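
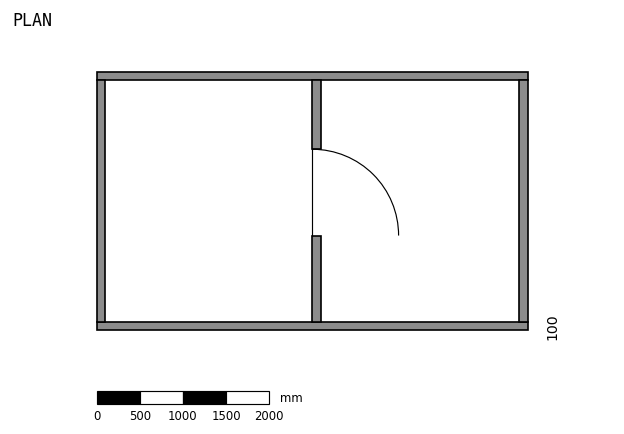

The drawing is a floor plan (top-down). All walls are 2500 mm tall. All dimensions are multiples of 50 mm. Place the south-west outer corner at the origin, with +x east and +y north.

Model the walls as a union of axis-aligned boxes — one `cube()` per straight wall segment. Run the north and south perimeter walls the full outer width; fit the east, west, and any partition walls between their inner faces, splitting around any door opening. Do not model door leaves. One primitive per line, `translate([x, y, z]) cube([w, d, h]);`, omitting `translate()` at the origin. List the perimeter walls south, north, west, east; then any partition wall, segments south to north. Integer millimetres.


cube([5000, 100, 2500]);
translate([0, 2900, 0]) cube([5000, 100, 2500]);
translate([0, 100, 0]) cube([100, 2800, 2500]);
translate([4900, 100, 0]) cube([100, 2800, 2500]);
translate([2500, 100, 0]) cube([100, 1000, 2500]);
translate([2500, 2100, 0]) cube([100, 800, 2500]);


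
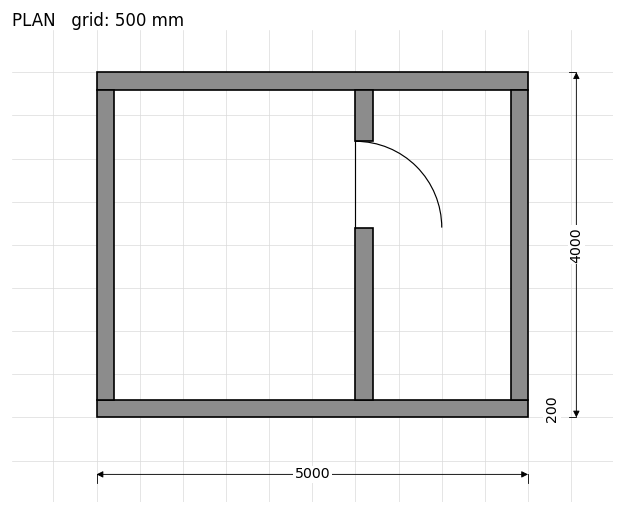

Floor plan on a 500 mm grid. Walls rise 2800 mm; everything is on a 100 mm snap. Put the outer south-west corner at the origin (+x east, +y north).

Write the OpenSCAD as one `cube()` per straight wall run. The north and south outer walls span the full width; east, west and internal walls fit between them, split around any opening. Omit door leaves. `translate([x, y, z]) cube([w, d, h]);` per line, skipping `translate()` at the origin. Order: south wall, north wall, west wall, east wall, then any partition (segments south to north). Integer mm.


cube([5000, 200, 2800]);
translate([0, 3800, 0]) cube([5000, 200, 2800]);
translate([0, 200, 0]) cube([200, 3600, 2800]);
translate([4800, 200, 0]) cube([200, 3600, 2800]);
translate([3000, 200, 0]) cube([200, 2000, 2800]);
translate([3000, 3200, 0]) cube([200, 600, 2800]);


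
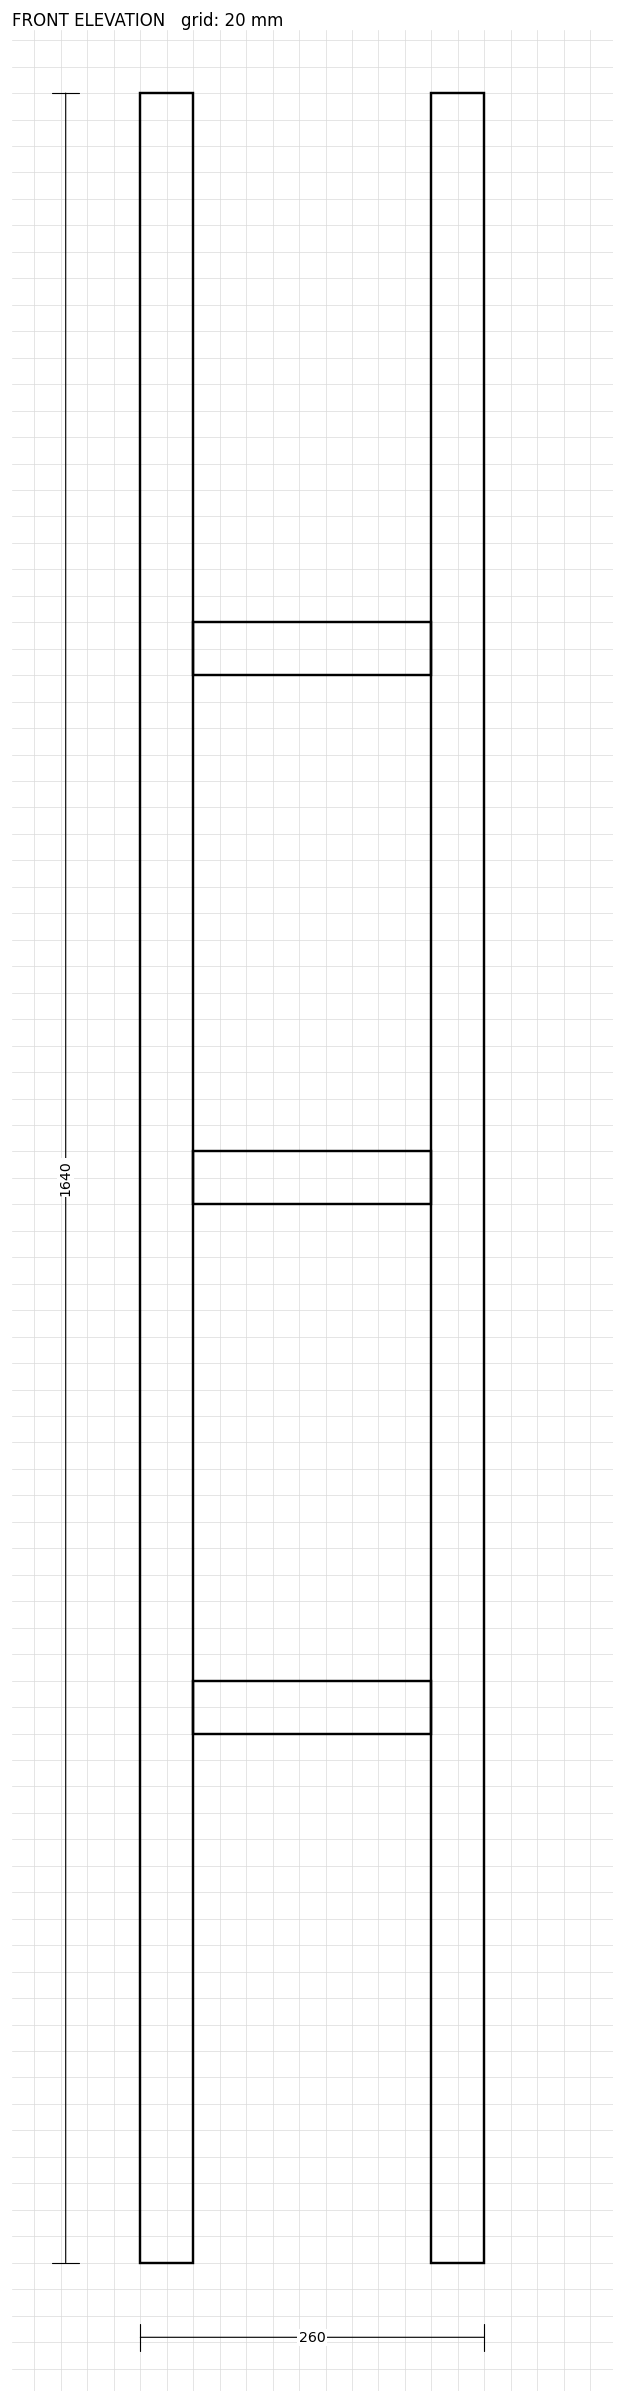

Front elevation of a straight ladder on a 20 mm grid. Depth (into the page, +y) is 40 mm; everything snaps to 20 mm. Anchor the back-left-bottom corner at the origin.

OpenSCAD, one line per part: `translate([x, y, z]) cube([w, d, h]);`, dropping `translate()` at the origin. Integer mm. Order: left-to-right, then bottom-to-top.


cube([40, 40, 1640]);
translate([40, 0, 400]) cube([180, 40, 40]);
translate([40, 0, 800]) cube([180, 40, 40]);
translate([40, 0, 1200]) cube([180, 40, 40]);
translate([220, 0, 0]) cube([40, 40, 1640]);


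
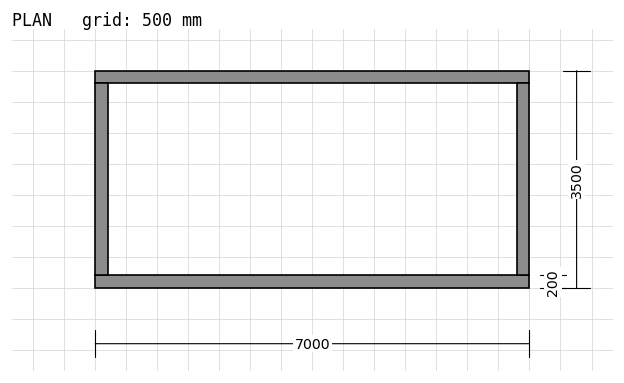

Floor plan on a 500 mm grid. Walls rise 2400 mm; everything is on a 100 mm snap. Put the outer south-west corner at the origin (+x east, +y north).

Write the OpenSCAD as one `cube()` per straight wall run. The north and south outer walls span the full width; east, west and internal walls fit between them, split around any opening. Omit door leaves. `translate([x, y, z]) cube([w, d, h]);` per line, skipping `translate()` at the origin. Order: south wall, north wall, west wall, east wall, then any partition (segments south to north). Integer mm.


cube([7000, 200, 2400]);
translate([0, 3300, 0]) cube([7000, 200, 2400]);
translate([0, 200, 0]) cube([200, 3100, 2400]);
translate([6800, 200, 0]) cube([200, 3100, 2400]);


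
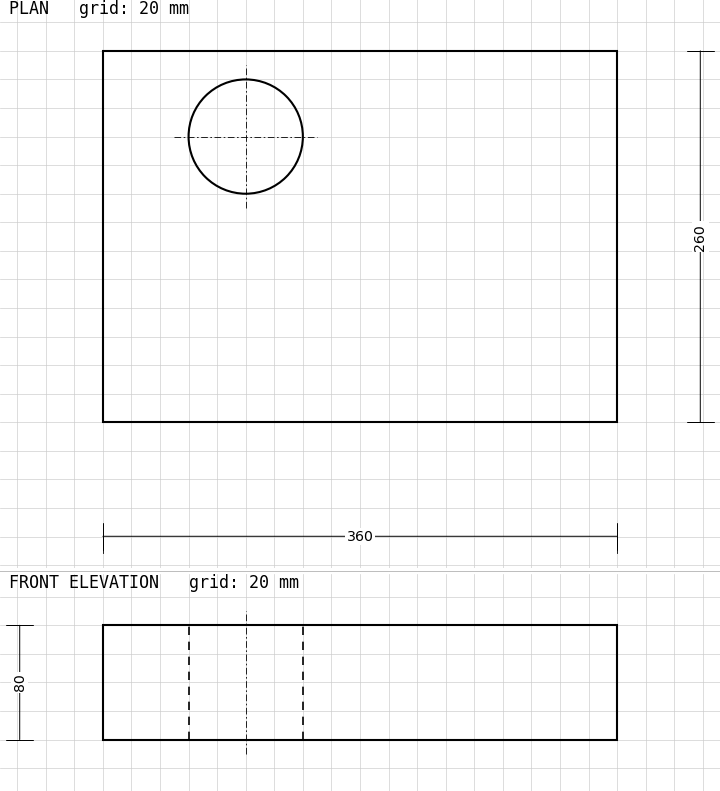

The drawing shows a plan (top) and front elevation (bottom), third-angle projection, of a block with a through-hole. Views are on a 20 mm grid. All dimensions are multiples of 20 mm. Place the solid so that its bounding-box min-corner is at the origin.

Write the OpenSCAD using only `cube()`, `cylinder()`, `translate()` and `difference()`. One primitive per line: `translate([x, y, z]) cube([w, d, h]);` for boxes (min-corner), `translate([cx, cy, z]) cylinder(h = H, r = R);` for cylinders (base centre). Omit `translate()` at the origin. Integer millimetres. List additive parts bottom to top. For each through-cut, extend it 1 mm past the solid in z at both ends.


difference() {
  cube([360, 260, 80]);
  translate([100, 200, -1]) cylinder(h = 82, r = 40);
}


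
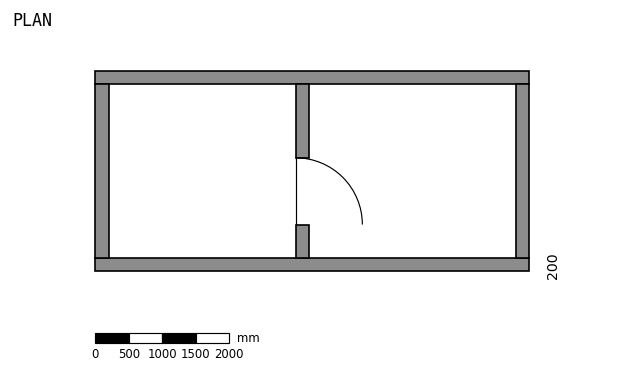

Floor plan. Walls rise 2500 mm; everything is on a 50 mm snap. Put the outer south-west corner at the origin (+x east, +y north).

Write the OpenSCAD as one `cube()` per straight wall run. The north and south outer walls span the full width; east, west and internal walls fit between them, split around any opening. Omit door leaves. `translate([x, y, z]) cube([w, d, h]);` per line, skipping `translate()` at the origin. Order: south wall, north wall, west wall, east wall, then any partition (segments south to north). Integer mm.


cube([6500, 200, 2500]);
translate([0, 2800, 0]) cube([6500, 200, 2500]);
translate([0, 200, 0]) cube([200, 2600, 2500]);
translate([6300, 200, 0]) cube([200, 2600, 2500]);
translate([3000, 200, 0]) cube([200, 500, 2500]);
translate([3000, 1700, 0]) cube([200, 1100, 2500]);


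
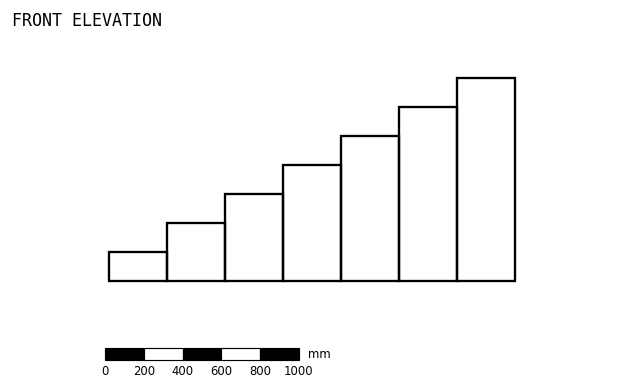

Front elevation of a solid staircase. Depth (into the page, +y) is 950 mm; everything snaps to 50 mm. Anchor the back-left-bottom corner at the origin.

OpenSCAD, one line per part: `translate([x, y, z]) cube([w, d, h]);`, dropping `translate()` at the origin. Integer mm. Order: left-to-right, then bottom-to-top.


cube([300, 950, 150]);
translate([300, 0, 0]) cube([300, 950, 300]);
translate([600, 0, 0]) cube([300, 950, 450]);
translate([900, 0, 0]) cube([300, 950, 600]);
translate([1200, 0, 0]) cube([300, 950, 750]);
translate([1500, 0, 0]) cube([300, 950, 900]);
translate([1800, 0, 0]) cube([300, 950, 1050]);


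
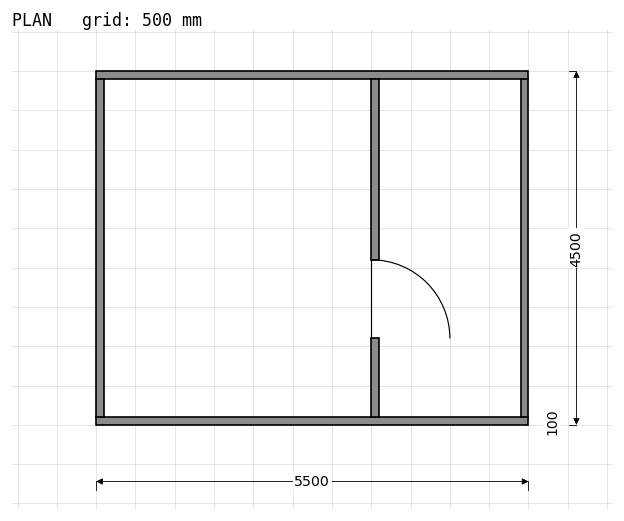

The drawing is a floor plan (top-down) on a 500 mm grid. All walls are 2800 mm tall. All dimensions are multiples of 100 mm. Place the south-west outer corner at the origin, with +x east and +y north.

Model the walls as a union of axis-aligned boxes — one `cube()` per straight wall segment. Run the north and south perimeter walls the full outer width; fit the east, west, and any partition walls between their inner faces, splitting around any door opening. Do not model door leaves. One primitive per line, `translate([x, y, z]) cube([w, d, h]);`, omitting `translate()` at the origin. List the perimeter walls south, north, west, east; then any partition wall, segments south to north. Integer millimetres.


cube([5500, 100, 2800]);
translate([0, 4400, 0]) cube([5500, 100, 2800]);
translate([0, 100, 0]) cube([100, 4300, 2800]);
translate([5400, 100, 0]) cube([100, 4300, 2800]);
translate([3500, 100, 0]) cube([100, 1000, 2800]);
translate([3500, 2100, 0]) cube([100, 2300, 2800]);


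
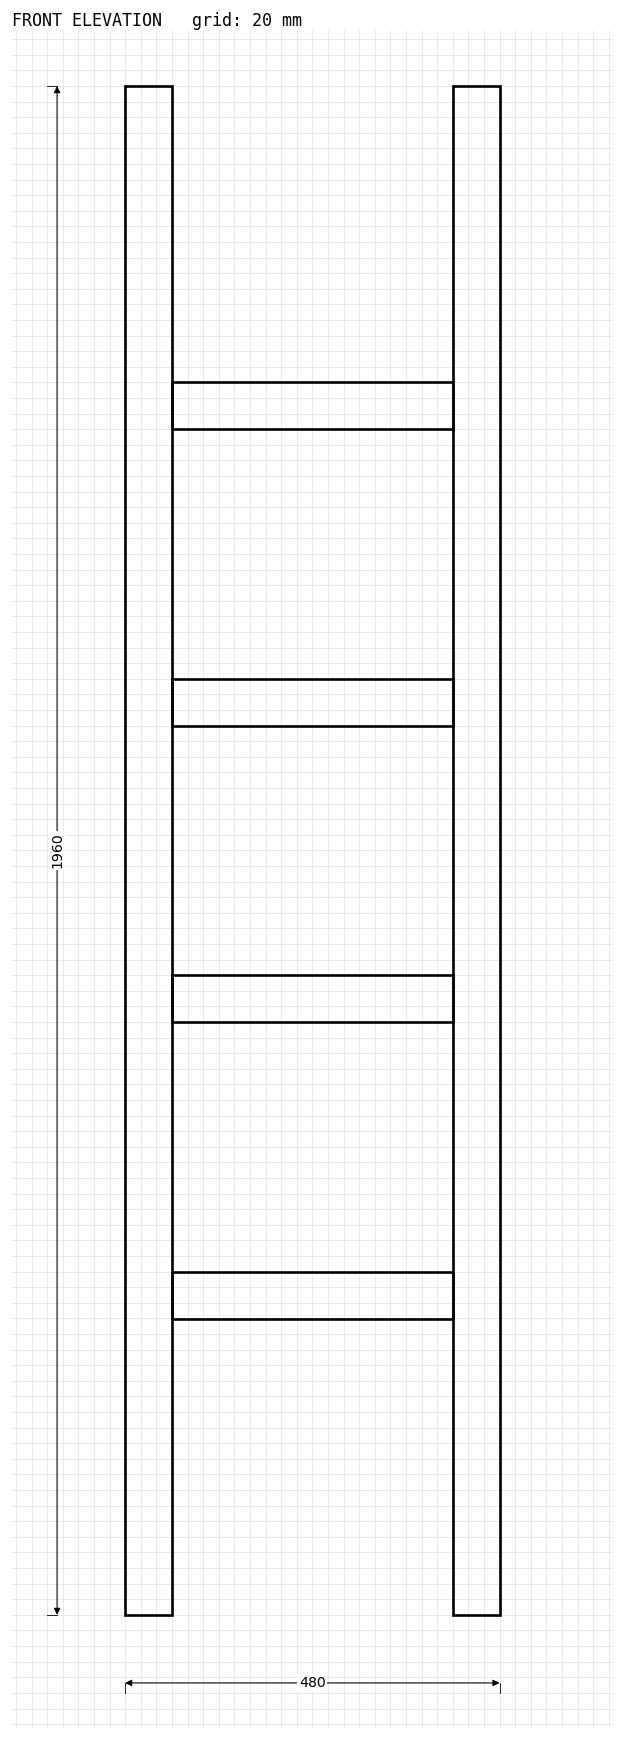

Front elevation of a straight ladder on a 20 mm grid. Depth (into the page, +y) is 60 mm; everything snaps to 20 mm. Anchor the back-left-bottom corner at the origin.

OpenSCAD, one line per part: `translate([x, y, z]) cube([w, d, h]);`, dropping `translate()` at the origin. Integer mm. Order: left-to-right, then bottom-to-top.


cube([60, 60, 1960]);
translate([60, 0, 380]) cube([360, 60, 60]);
translate([60, 0, 760]) cube([360, 60, 60]);
translate([60, 0, 1140]) cube([360, 60, 60]);
translate([60, 0, 1520]) cube([360, 60, 60]);
translate([420, 0, 0]) cube([60, 60, 1960]);


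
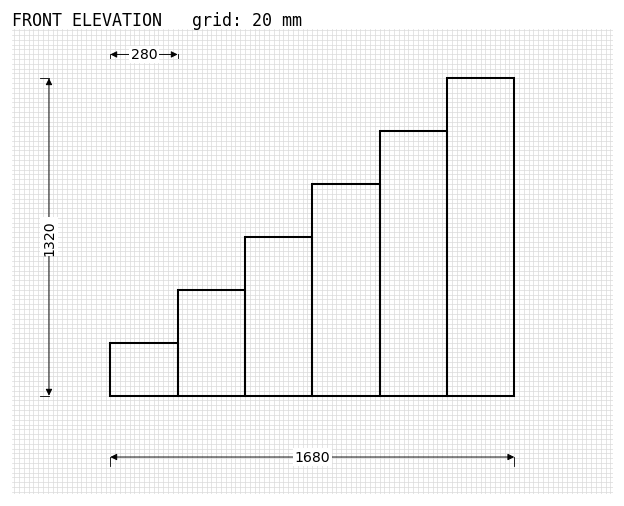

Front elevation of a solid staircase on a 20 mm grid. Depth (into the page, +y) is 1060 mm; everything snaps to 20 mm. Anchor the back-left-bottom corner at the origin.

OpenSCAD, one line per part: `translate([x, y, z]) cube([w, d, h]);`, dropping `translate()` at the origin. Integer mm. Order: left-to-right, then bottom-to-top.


cube([280, 1060, 220]);
translate([280, 0, 0]) cube([280, 1060, 440]);
translate([560, 0, 0]) cube([280, 1060, 660]);
translate([840, 0, 0]) cube([280, 1060, 880]);
translate([1120, 0, 0]) cube([280, 1060, 1100]);
translate([1400, 0, 0]) cube([280, 1060, 1320]);


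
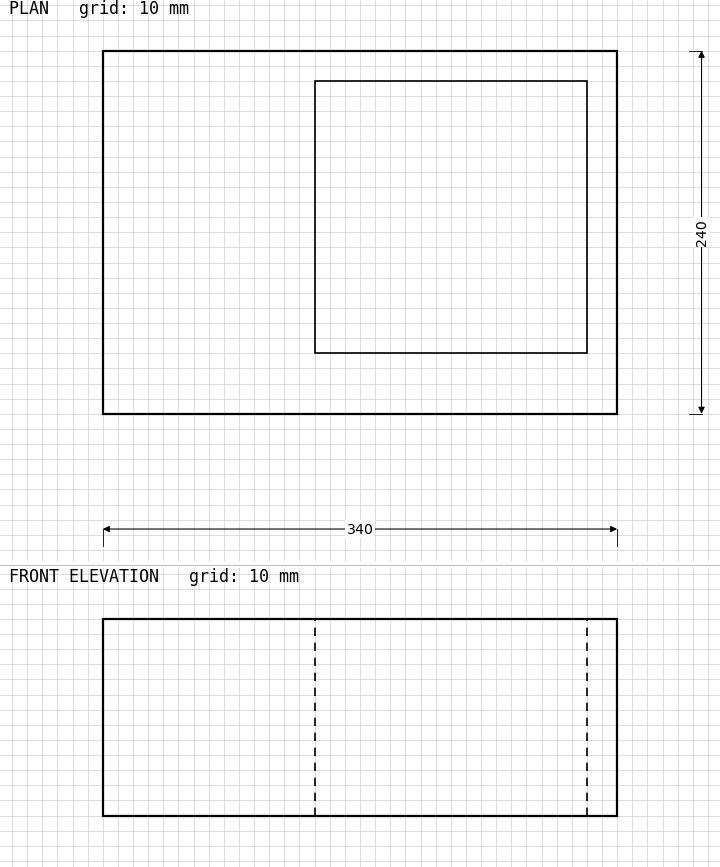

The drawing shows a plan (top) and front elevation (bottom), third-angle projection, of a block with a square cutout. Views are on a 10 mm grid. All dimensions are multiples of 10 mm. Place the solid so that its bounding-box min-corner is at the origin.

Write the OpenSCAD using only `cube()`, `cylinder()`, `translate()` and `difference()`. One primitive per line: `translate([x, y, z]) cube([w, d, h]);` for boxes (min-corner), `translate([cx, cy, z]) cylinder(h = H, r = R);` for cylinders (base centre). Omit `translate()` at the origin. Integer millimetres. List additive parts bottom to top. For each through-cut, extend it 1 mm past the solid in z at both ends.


difference() {
  cube([340, 240, 130]);
  translate([140, 40, -1]) cube([180, 180, 132]);
}


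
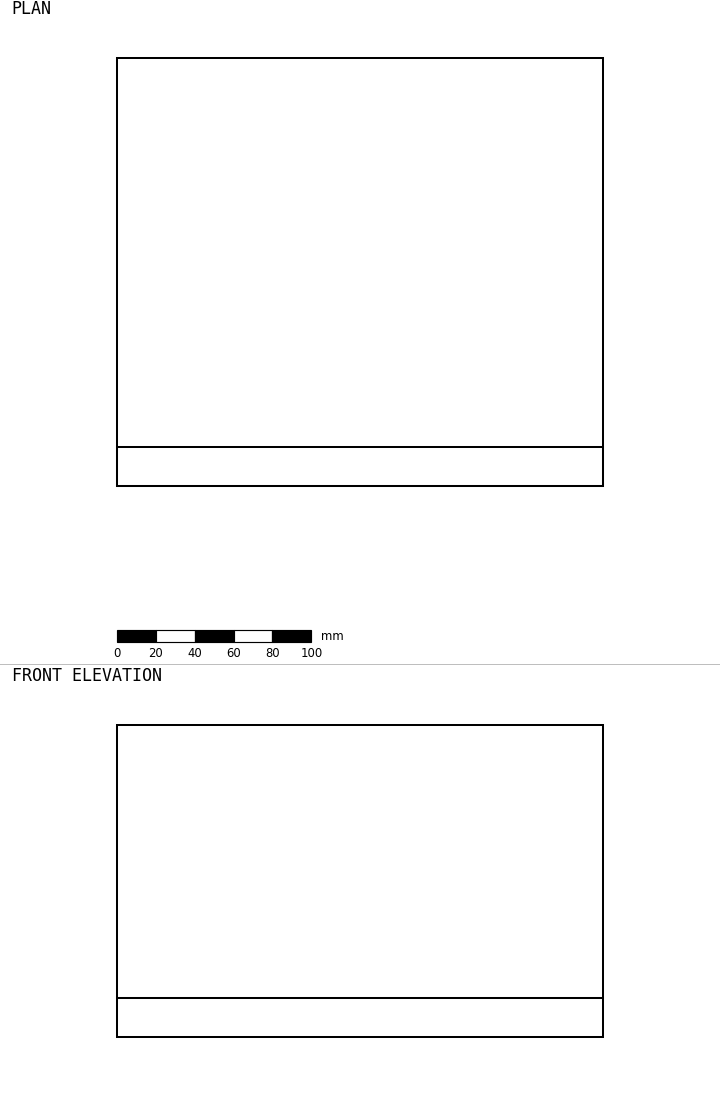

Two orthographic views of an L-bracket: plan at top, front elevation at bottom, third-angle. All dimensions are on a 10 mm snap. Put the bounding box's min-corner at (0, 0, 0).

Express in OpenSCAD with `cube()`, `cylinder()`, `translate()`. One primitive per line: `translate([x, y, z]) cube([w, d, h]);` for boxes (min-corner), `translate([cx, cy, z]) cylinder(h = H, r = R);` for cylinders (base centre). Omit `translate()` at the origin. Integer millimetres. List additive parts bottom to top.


cube([250, 220, 20]);
translate([0, 0, 20]) cube([250, 20, 140]);


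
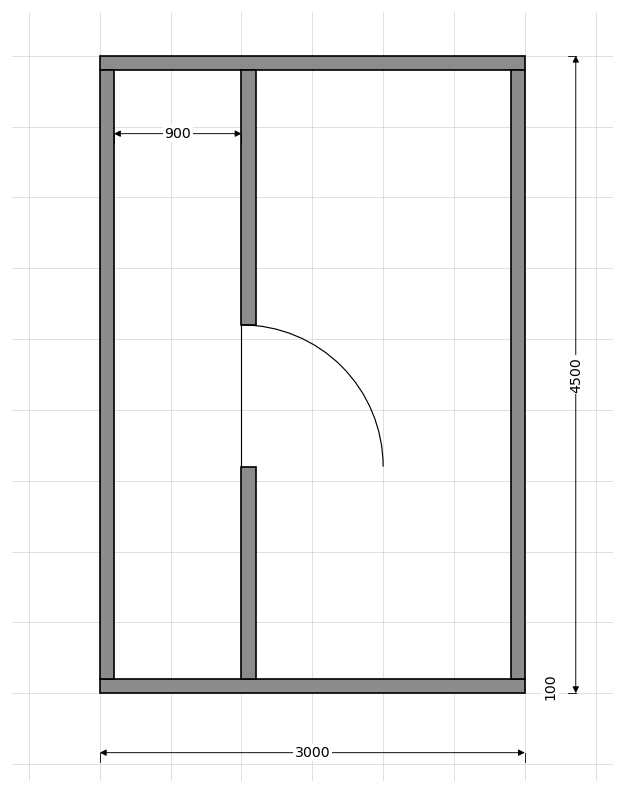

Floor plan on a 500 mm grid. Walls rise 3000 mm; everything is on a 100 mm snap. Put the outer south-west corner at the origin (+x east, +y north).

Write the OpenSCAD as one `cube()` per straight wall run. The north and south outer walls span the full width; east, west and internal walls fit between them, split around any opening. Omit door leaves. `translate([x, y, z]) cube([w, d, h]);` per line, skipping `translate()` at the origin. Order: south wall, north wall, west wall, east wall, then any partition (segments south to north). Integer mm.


cube([3000, 100, 3000]);
translate([0, 4400, 0]) cube([3000, 100, 3000]);
translate([0, 100, 0]) cube([100, 4300, 3000]);
translate([2900, 100, 0]) cube([100, 4300, 3000]);
translate([1000, 100, 0]) cube([100, 1500, 3000]);
translate([1000, 2600, 0]) cube([100, 1800, 3000]);


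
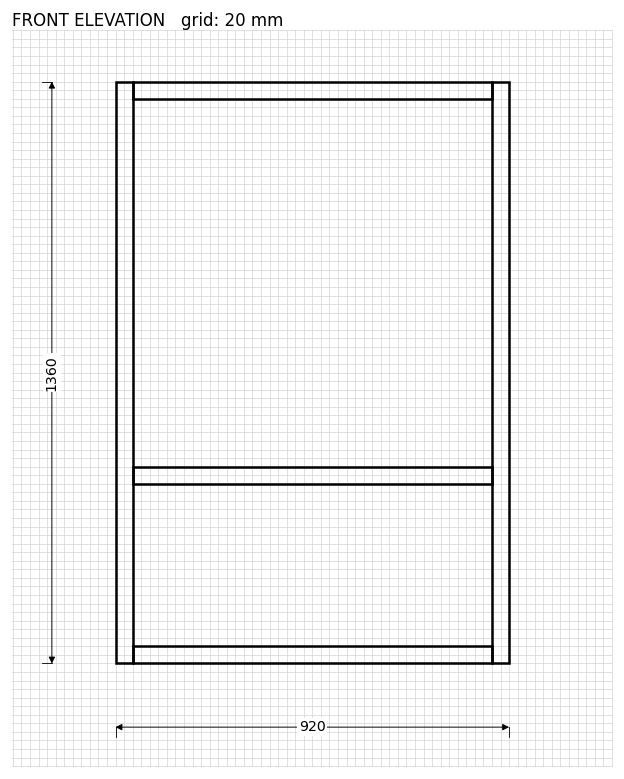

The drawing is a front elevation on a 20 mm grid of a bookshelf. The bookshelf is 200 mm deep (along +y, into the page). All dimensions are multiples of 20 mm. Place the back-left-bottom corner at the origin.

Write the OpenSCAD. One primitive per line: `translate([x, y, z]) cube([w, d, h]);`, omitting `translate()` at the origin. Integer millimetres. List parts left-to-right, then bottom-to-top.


cube([40, 200, 1360]);
translate([40, 0, 0]) cube([840, 200, 40]);
translate([40, 0, 420]) cube([840, 200, 40]);
translate([40, 0, 1320]) cube([840, 200, 40]);
translate([880, 0, 0]) cube([40, 200, 1360]);


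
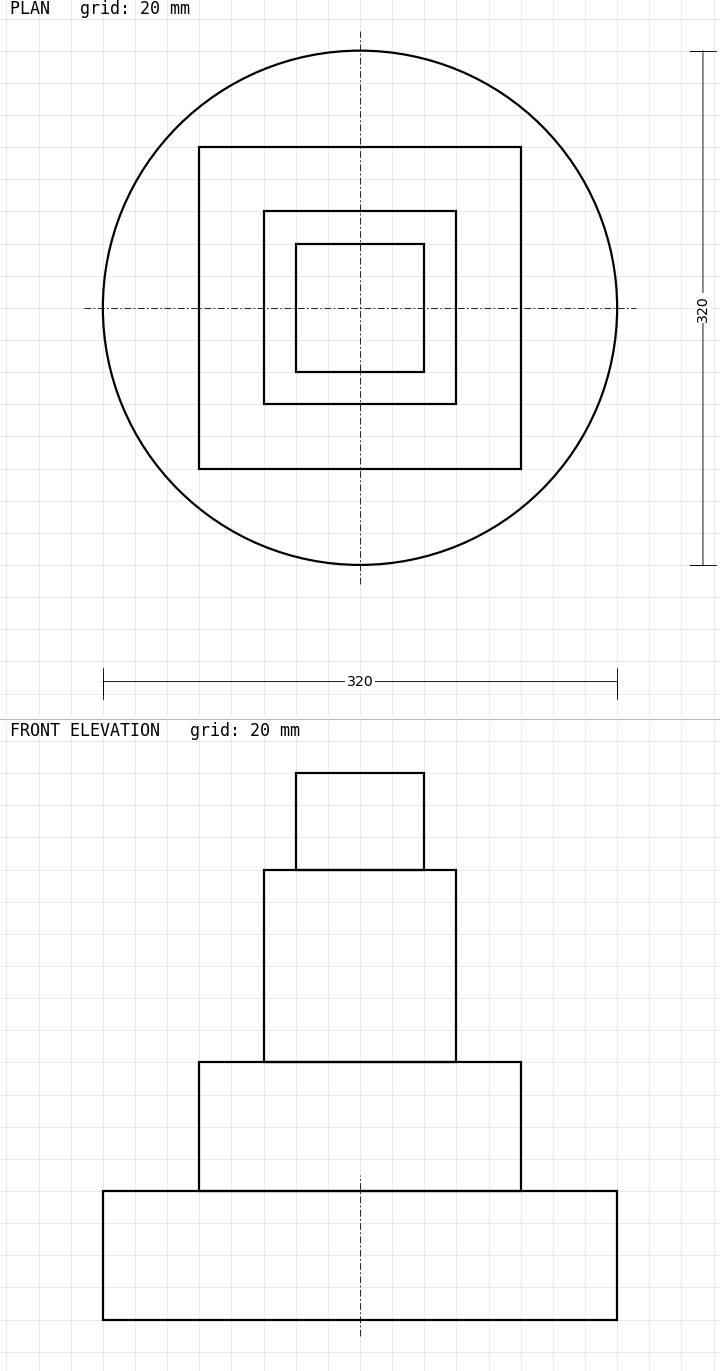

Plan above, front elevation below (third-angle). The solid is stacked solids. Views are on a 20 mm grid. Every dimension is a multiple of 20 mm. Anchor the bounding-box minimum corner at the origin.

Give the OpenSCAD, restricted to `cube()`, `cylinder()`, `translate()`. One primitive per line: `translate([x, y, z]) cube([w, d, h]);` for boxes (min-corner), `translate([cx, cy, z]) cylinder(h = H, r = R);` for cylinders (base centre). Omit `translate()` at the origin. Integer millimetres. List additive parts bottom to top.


translate([160, 160, 0]) cylinder(h = 80, r = 160);
translate([60, 60, 80]) cube([200, 200, 80]);
translate([100, 100, 160]) cube([120, 120, 120]);
translate([120, 120, 280]) cube([80, 80, 60]);


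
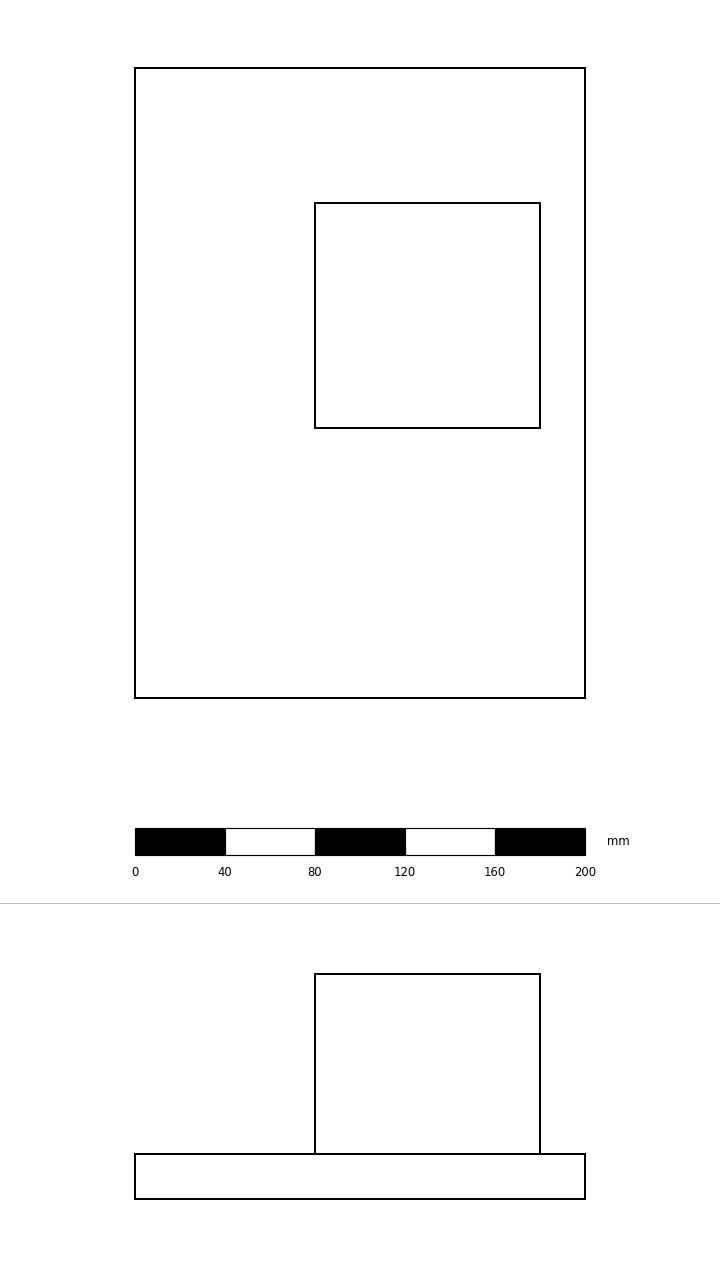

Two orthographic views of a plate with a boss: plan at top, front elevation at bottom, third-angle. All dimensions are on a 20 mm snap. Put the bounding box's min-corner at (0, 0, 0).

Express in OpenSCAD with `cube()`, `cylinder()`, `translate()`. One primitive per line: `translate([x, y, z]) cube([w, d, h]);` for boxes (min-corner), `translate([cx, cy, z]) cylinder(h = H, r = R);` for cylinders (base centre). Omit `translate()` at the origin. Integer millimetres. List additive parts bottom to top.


cube([200, 280, 20]);
translate([80, 120, 20]) cube([100, 100, 80]);


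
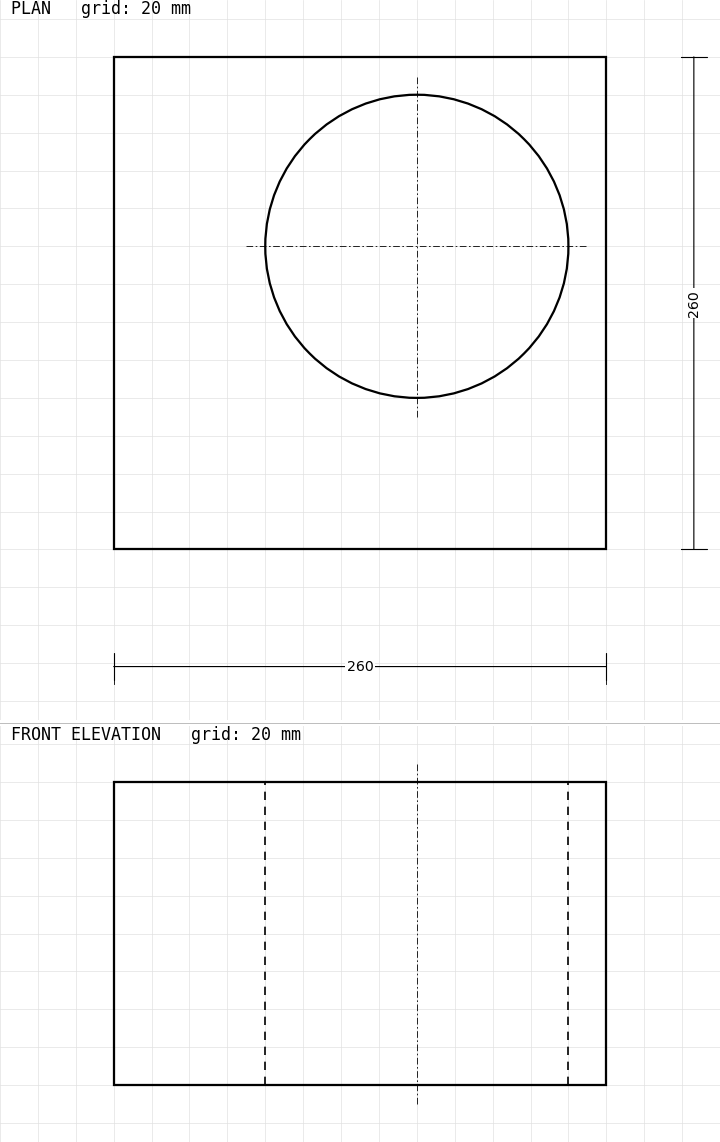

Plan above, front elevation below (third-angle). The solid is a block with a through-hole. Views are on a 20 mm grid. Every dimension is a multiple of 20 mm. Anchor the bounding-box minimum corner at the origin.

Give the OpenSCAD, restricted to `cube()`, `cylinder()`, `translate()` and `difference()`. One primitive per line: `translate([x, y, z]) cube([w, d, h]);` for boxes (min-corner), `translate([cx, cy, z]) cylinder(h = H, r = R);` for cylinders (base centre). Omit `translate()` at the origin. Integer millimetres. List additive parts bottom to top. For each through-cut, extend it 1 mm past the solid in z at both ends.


difference() {
  cube([260, 260, 160]);
  translate([160, 160, -1]) cylinder(h = 162, r = 80);
}


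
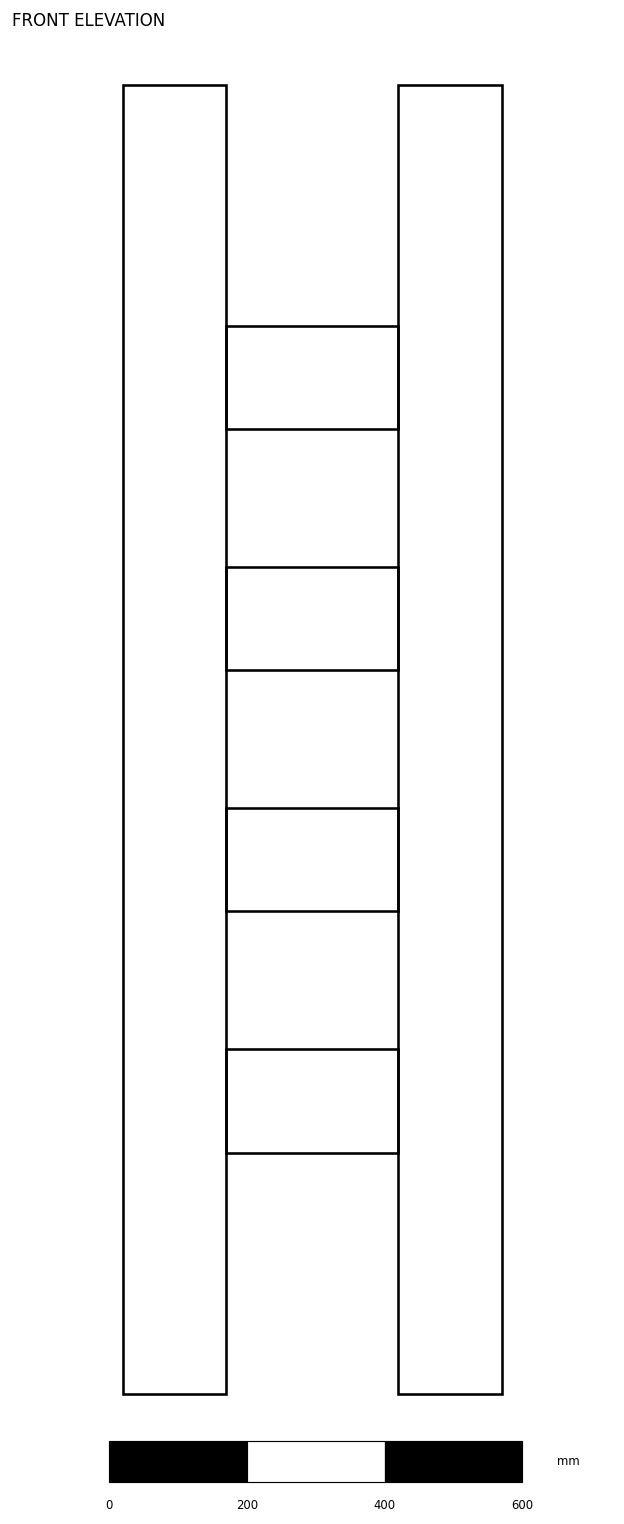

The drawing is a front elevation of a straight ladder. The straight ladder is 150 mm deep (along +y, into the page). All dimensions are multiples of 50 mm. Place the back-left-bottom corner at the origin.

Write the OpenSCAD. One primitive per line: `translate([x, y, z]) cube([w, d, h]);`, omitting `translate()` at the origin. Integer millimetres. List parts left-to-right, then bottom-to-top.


cube([150, 150, 1900]);
translate([150, 0, 350]) cube([250, 150, 150]);
translate([150, 0, 700]) cube([250, 150, 150]);
translate([150, 0, 1050]) cube([250, 150, 150]);
translate([150, 0, 1400]) cube([250, 150, 150]);
translate([400, 0, 0]) cube([150, 150, 1900]);


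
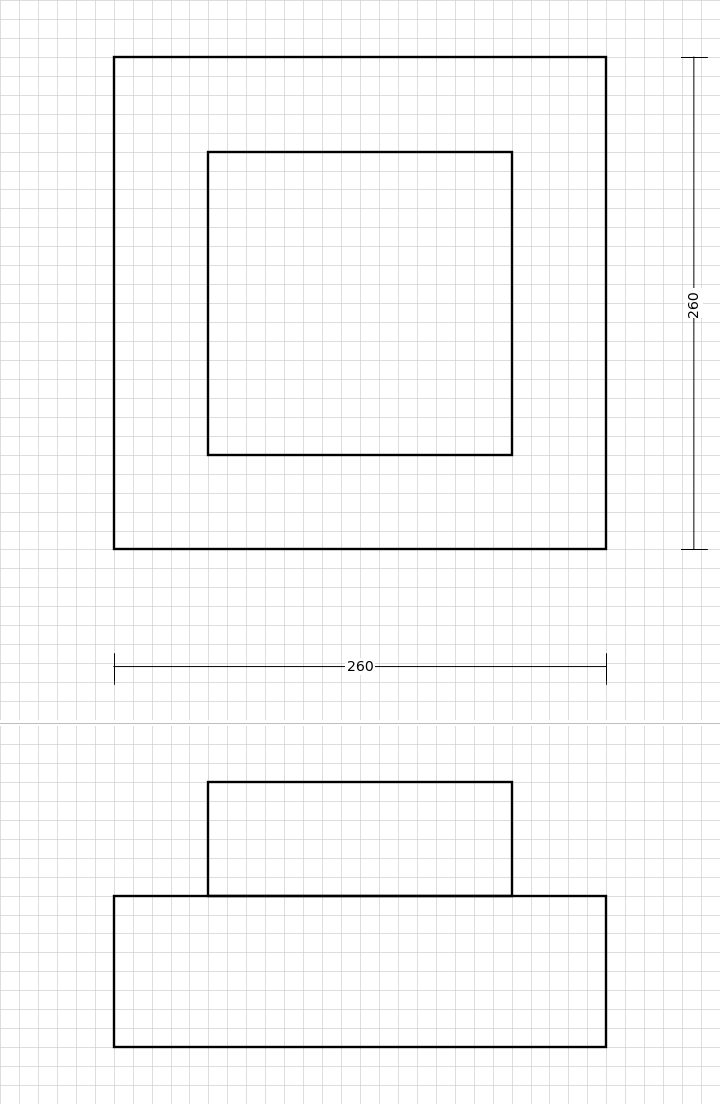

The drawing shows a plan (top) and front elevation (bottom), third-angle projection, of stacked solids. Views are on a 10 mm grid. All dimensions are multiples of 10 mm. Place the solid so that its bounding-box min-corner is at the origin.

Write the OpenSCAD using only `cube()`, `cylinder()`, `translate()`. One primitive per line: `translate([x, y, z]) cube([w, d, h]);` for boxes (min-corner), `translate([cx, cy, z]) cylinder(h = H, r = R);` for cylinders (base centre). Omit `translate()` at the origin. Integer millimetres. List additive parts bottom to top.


cube([260, 260, 80]);
translate([50, 50, 80]) cube([160, 160, 60]);


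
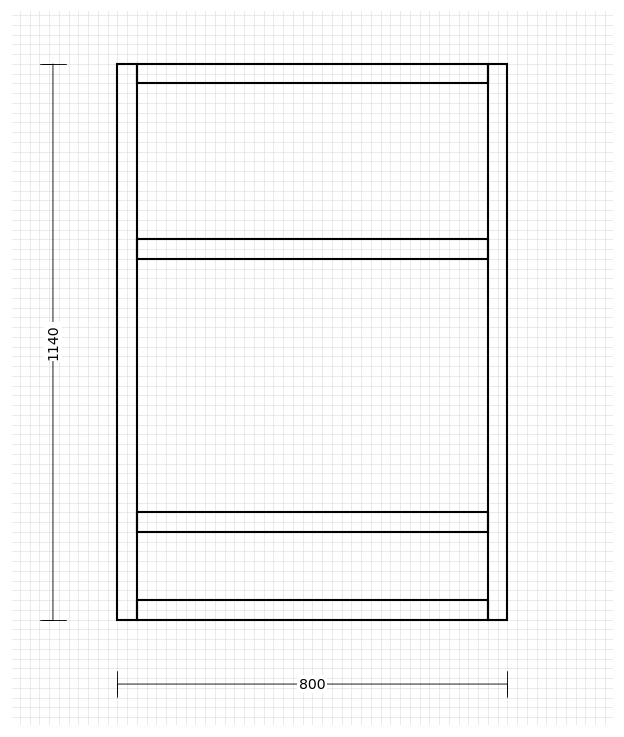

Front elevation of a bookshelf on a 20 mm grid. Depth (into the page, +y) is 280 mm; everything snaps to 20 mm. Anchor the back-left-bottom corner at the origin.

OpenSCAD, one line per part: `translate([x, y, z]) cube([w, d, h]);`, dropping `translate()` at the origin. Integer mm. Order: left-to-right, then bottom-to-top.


cube([40, 280, 1140]);
translate([40, 0, 0]) cube([720, 280, 40]);
translate([40, 0, 180]) cube([720, 280, 40]);
translate([40, 0, 740]) cube([720, 280, 40]);
translate([40, 0, 1100]) cube([720, 280, 40]);
translate([760, 0, 0]) cube([40, 280, 1140]);


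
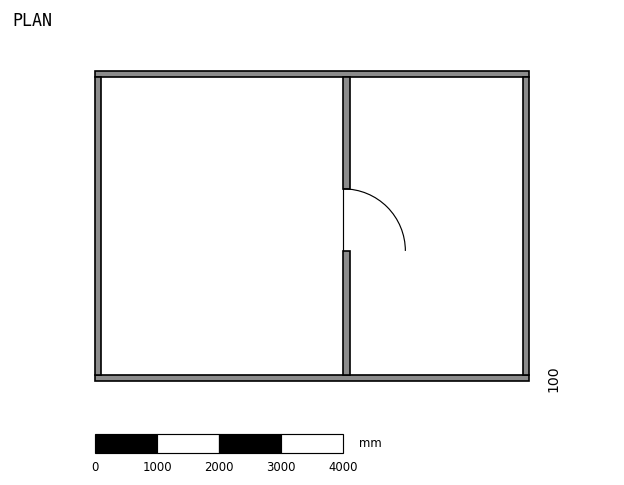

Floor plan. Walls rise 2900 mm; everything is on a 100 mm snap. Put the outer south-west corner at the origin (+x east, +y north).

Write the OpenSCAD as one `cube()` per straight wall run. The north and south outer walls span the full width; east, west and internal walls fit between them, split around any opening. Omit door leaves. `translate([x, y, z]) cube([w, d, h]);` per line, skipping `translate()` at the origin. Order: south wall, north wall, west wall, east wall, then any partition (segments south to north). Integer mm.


cube([7000, 100, 2900]);
translate([0, 4900, 0]) cube([7000, 100, 2900]);
translate([0, 100, 0]) cube([100, 4800, 2900]);
translate([6900, 100, 0]) cube([100, 4800, 2900]);
translate([4000, 100, 0]) cube([100, 2000, 2900]);
translate([4000, 3100, 0]) cube([100, 1800, 2900]);


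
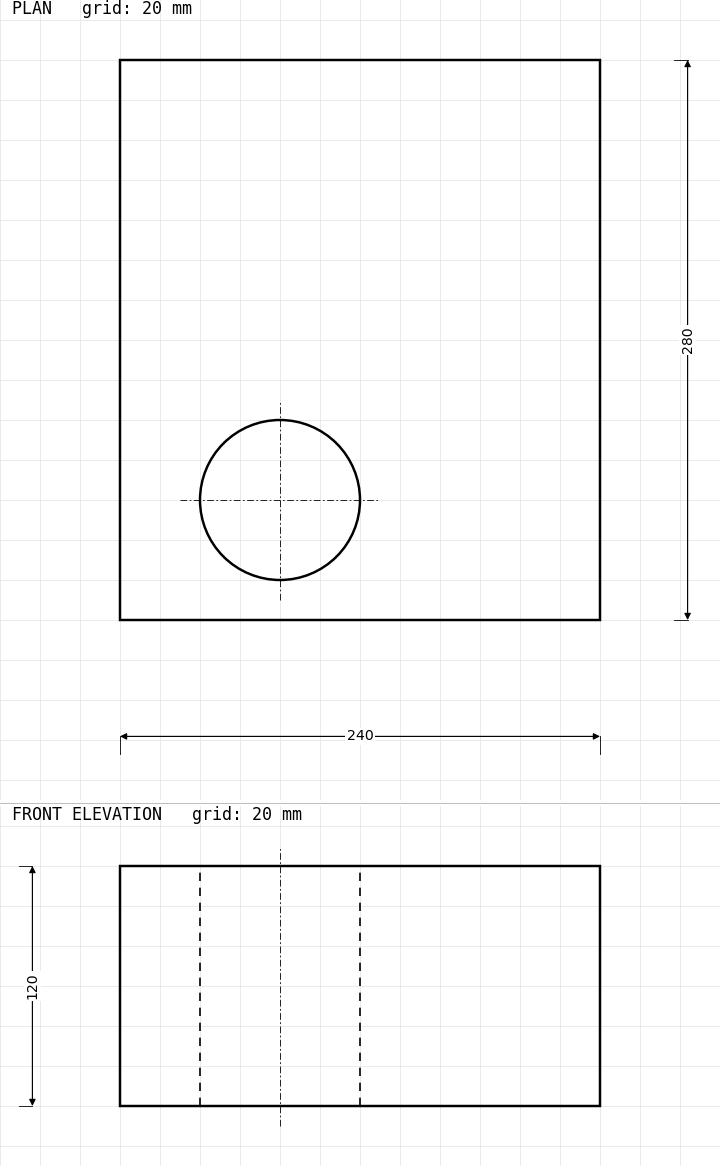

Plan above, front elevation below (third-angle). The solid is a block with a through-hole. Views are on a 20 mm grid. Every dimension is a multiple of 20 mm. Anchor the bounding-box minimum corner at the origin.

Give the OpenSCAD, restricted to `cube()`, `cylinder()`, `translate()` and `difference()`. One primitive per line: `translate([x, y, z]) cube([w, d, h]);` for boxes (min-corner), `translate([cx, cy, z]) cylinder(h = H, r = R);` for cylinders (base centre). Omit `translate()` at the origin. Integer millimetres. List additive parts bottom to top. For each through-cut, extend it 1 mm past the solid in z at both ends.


difference() {
  cube([240, 280, 120]);
  translate([80, 60, -1]) cylinder(h = 122, r = 40);
}


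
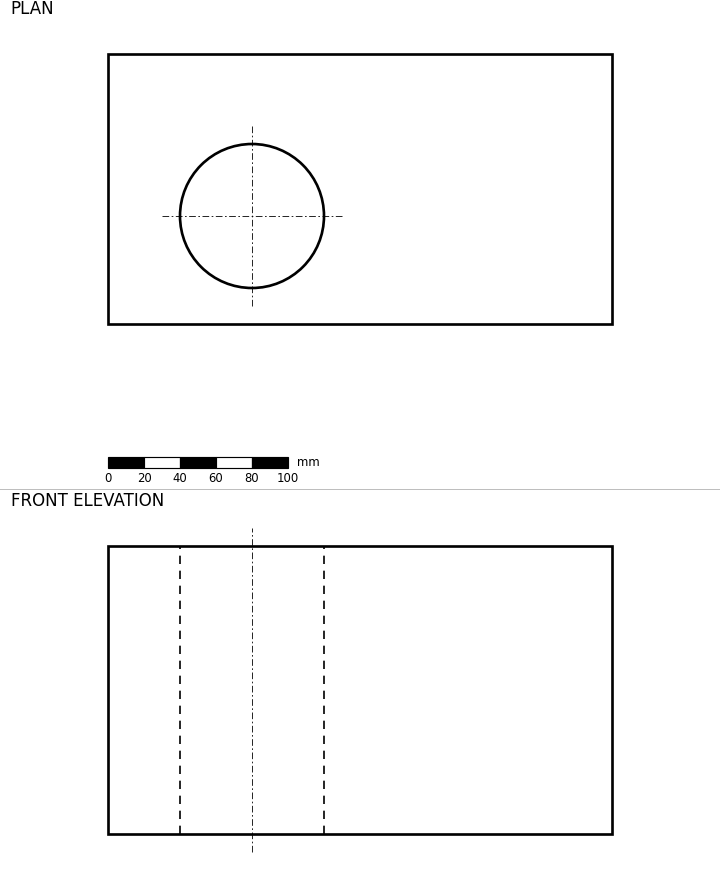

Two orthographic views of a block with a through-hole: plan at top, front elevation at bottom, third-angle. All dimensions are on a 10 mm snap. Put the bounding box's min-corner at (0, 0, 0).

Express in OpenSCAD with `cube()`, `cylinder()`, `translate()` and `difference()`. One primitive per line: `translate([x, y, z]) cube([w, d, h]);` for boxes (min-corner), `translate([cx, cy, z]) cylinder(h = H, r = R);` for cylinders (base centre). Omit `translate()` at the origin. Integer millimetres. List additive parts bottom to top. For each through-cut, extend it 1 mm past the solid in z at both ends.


difference() {
  cube([280, 150, 160]);
  translate([80, 60, -1]) cylinder(h = 162, r = 40);
}


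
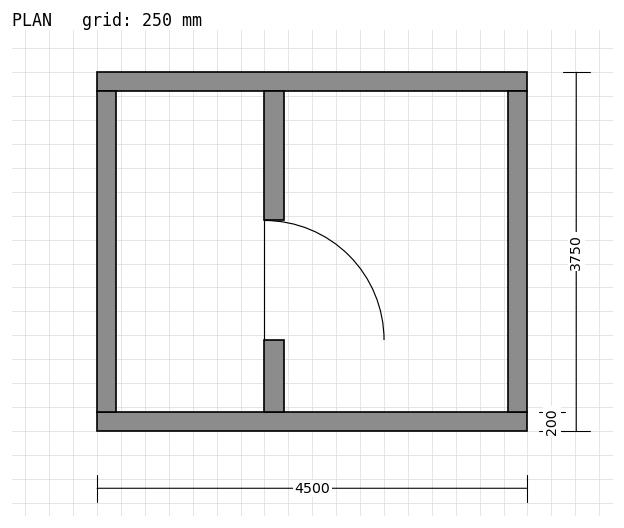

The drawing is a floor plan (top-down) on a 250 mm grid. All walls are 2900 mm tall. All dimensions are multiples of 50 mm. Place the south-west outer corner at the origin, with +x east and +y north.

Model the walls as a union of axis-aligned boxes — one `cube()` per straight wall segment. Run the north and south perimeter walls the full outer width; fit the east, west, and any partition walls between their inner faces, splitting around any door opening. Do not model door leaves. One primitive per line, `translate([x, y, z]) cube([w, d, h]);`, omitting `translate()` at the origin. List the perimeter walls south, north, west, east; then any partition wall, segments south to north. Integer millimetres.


cube([4500, 200, 2900]);
translate([0, 3550, 0]) cube([4500, 200, 2900]);
translate([0, 200, 0]) cube([200, 3350, 2900]);
translate([4300, 200, 0]) cube([200, 3350, 2900]);
translate([1750, 200, 0]) cube([200, 750, 2900]);
translate([1750, 2200, 0]) cube([200, 1350, 2900]);


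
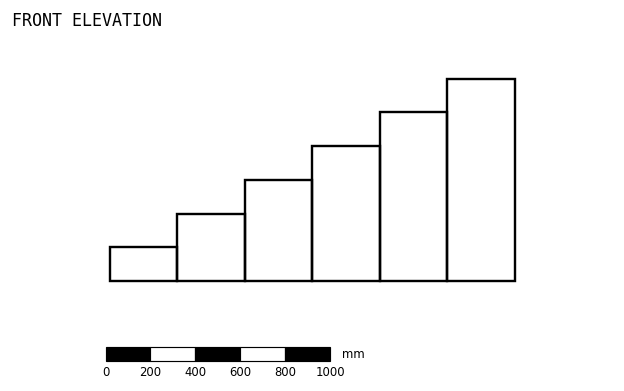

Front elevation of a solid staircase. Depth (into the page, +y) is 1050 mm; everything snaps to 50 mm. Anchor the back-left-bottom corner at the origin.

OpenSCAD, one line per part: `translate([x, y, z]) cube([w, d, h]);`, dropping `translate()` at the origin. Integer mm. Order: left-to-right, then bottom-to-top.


cube([300, 1050, 150]);
translate([300, 0, 0]) cube([300, 1050, 300]);
translate([600, 0, 0]) cube([300, 1050, 450]);
translate([900, 0, 0]) cube([300, 1050, 600]);
translate([1200, 0, 0]) cube([300, 1050, 750]);
translate([1500, 0, 0]) cube([300, 1050, 900]);


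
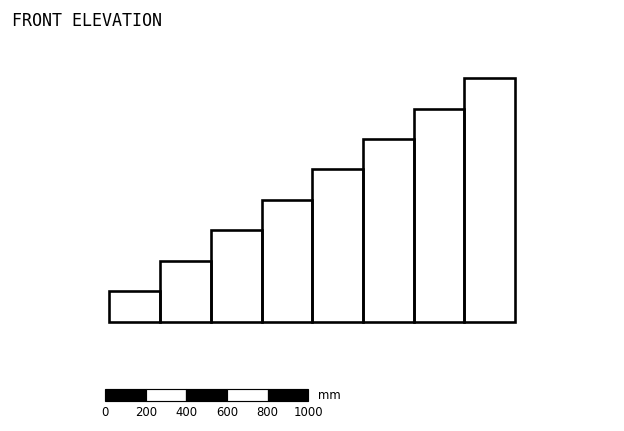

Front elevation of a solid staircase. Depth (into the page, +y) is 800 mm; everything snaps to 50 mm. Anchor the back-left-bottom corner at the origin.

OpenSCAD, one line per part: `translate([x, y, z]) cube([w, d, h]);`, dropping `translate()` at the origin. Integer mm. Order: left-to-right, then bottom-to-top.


cube([250, 800, 150]);
translate([250, 0, 0]) cube([250, 800, 300]);
translate([500, 0, 0]) cube([250, 800, 450]);
translate([750, 0, 0]) cube([250, 800, 600]);
translate([1000, 0, 0]) cube([250, 800, 750]);
translate([1250, 0, 0]) cube([250, 800, 900]);
translate([1500, 0, 0]) cube([250, 800, 1050]);
translate([1750, 0, 0]) cube([250, 800, 1200]);


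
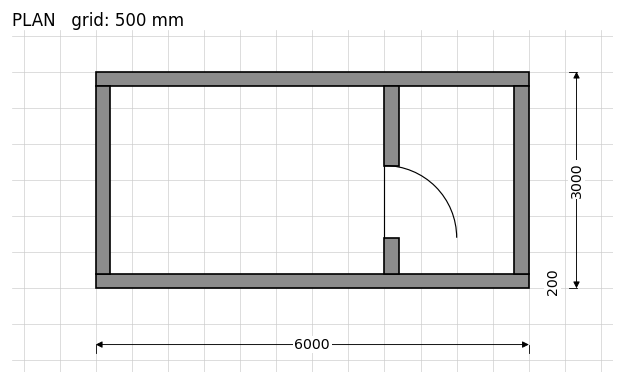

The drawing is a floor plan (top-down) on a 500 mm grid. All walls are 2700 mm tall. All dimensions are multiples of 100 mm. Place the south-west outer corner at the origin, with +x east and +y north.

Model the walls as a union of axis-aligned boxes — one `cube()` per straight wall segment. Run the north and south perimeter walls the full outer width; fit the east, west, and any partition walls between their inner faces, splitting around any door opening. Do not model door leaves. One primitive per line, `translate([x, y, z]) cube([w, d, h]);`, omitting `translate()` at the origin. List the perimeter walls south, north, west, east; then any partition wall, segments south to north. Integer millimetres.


cube([6000, 200, 2700]);
translate([0, 2800, 0]) cube([6000, 200, 2700]);
translate([0, 200, 0]) cube([200, 2600, 2700]);
translate([5800, 200, 0]) cube([200, 2600, 2700]);
translate([4000, 200, 0]) cube([200, 500, 2700]);
translate([4000, 1700, 0]) cube([200, 1100, 2700]);


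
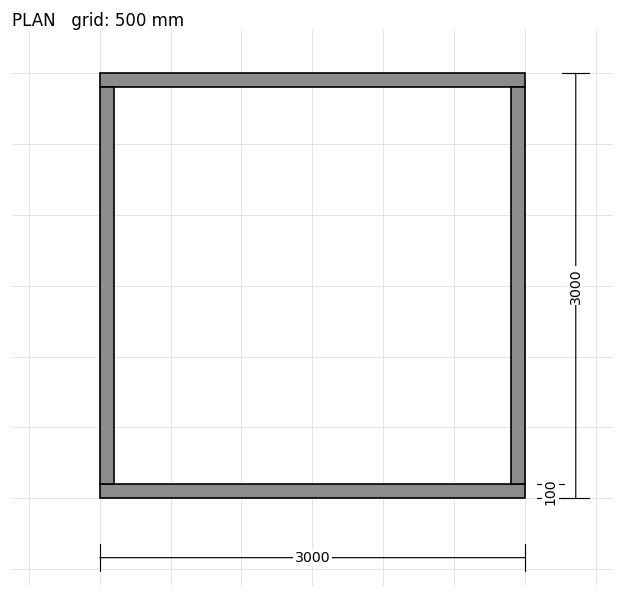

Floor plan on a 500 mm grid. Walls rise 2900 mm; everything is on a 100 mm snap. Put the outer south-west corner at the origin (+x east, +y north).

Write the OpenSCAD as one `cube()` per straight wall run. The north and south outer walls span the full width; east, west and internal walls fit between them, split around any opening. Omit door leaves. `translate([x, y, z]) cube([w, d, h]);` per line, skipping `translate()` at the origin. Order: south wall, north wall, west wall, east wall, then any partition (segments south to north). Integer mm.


cube([3000, 100, 2900]);
translate([0, 2900, 0]) cube([3000, 100, 2900]);
translate([0, 100, 0]) cube([100, 2800, 2900]);
translate([2900, 100, 0]) cube([100, 2800, 2900]);


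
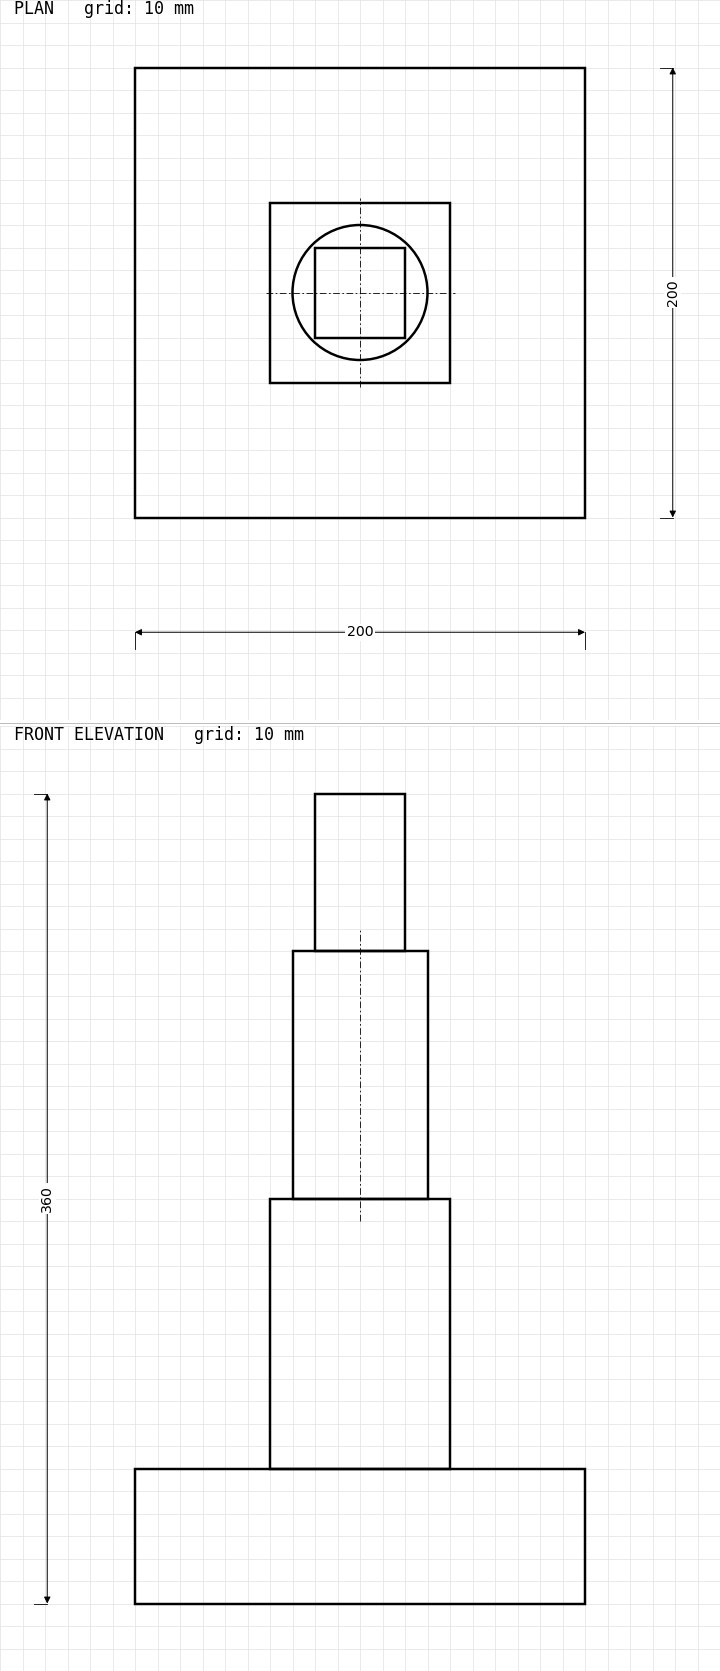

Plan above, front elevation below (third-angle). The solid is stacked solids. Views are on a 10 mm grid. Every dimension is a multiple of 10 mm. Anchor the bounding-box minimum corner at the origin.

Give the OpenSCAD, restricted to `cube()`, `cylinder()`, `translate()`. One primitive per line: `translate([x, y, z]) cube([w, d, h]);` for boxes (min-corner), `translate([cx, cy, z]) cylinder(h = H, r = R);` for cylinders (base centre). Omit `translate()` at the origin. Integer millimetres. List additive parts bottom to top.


cube([200, 200, 60]);
translate([60, 60, 60]) cube([80, 80, 120]);
translate([100, 100, 180]) cylinder(h = 110, r = 30);
translate([80, 80, 290]) cube([40, 40, 70]);


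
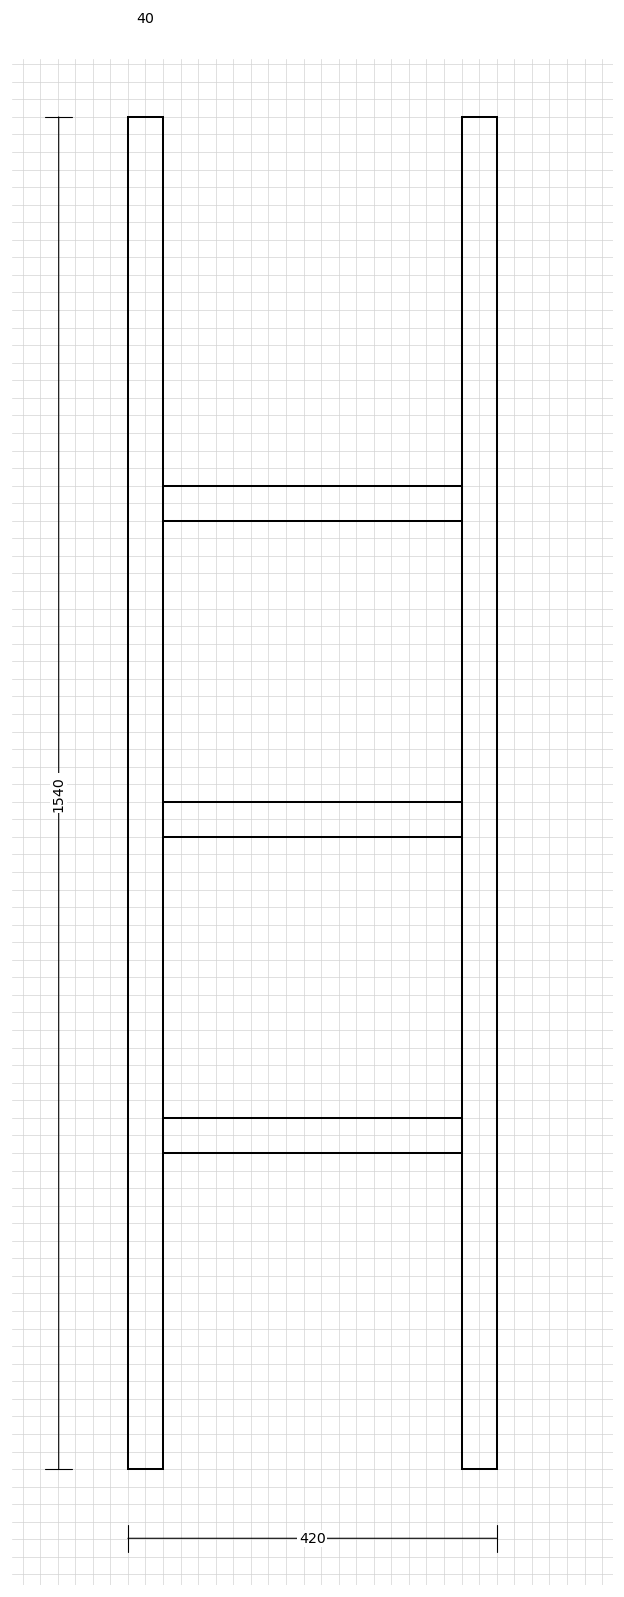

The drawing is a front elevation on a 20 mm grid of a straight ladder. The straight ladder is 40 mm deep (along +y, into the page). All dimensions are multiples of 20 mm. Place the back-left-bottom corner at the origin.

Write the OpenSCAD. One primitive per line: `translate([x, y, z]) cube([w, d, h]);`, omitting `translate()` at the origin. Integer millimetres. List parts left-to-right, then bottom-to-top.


cube([40, 40, 1540]);
translate([40, 0, 360]) cube([340, 40, 40]);
translate([40, 0, 720]) cube([340, 40, 40]);
translate([40, 0, 1080]) cube([340, 40, 40]);
translate([380, 0, 0]) cube([40, 40, 1540]);


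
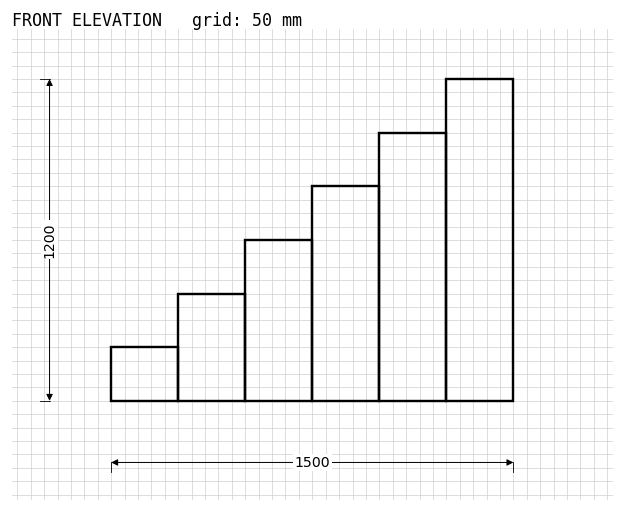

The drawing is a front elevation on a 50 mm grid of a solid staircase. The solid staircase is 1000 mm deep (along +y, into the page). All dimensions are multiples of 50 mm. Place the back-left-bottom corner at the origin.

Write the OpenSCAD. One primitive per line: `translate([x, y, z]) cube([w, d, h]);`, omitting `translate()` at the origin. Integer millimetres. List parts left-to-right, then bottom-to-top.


cube([250, 1000, 200]);
translate([250, 0, 0]) cube([250, 1000, 400]);
translate([500, 0, 0]) cube([250, 1000, 600]);
translate([750, 0, 0]) cube([250, 1000, 800]);
translate([1000, 0, 0]) cube([250, 1000, 1000]);
translate([1250, 0, 0]) cube([250, 1000, 1200]);


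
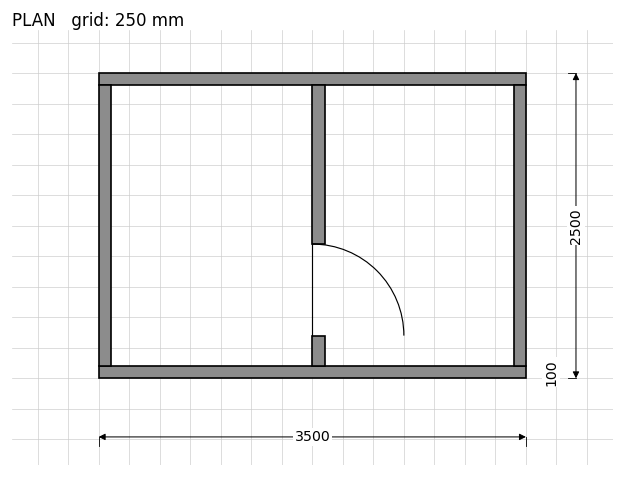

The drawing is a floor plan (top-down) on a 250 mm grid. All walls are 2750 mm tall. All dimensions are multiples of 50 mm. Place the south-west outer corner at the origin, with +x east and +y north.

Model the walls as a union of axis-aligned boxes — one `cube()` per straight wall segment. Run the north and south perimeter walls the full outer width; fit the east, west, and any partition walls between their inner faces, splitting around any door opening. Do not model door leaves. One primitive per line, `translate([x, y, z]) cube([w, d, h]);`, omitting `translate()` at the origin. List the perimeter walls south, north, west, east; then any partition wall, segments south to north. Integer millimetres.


cube([3500, 100, 2750]);
translate([0, 2400, 0]) cube([3500, 100, 2750]);
translate([0, 100, 0]) cube([100, 2300, 2750]);
translate([3400, 100, 0]) cube([100, 2300, 2750]);
translate([1750, 100, 0]) cube([100, 250, 2750]);
translate([1750, 1100, 0]) cube([100, 1300, 2750]);


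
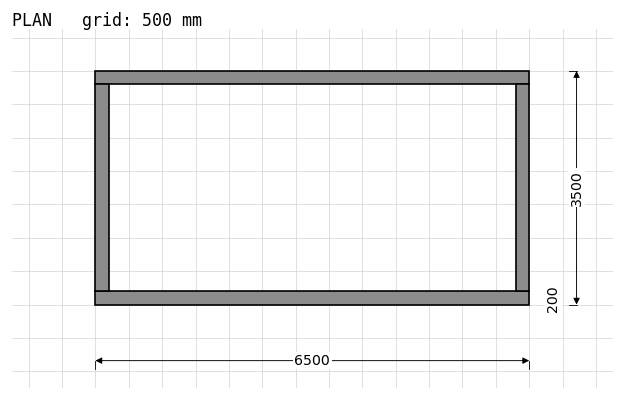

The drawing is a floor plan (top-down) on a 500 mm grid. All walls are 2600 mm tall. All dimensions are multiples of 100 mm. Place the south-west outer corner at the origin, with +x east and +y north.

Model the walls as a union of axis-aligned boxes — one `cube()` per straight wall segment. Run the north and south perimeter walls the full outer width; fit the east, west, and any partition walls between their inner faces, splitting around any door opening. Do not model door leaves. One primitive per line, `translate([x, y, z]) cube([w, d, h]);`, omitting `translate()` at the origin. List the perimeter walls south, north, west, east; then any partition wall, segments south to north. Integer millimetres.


cube([6500, 200, 2600]);
translate([0, 3300, 0]) cube([6500, 200, 2600]);
translate([0, 200, 0]) cube([200, 3100, 2600]);
translate([6300, 200, 0]) cube([200, 3100, 2600]);


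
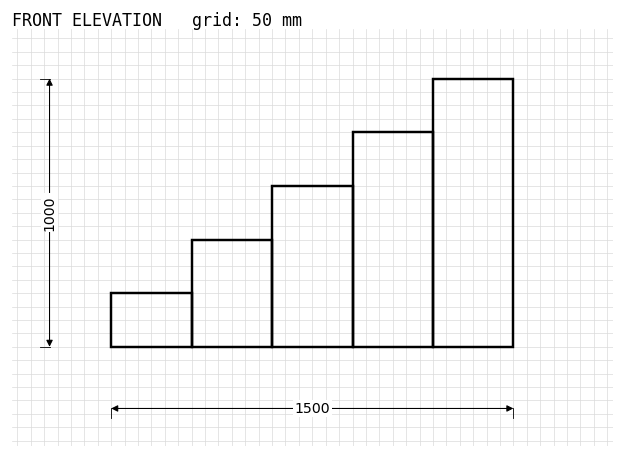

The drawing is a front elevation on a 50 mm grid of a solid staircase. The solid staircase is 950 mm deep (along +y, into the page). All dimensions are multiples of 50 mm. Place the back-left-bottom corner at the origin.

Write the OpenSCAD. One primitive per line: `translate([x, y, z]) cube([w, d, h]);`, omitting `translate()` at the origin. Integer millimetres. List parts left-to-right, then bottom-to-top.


cube([300, 950, 200]);
translate([300, 0, 0]) cube([300, 950, 400]);
translate([600, 0, 0]) cube([300, 950, 600]);
translate([900, 0, 0]) cube([300, 950, 800]);
translate([1200, 0, 0]) cube([300, 950, 1000]);


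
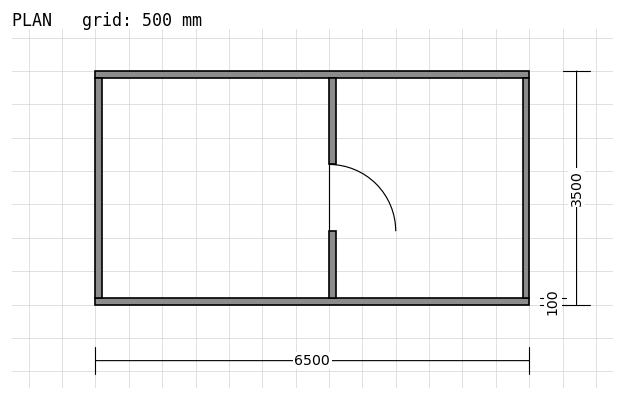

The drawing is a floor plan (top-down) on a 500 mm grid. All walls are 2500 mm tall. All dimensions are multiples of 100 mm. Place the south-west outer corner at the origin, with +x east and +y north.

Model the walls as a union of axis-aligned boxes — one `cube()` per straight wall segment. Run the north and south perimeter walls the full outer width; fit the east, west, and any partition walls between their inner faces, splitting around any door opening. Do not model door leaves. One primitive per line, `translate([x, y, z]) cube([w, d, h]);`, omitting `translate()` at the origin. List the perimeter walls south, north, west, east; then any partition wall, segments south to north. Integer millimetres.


cube([6500, 100, 2500]);
translate([0, 3400, 0]) cube([6500, 100, 2500]);
translate([0, 100, 0]) cube([100, 3300, 2500]);
translate([6400, 100, 0]) cube([100, 3300, 2500]);
translate([3500, 100, 0]) cube([100, 1000, 2500]);
translate([3500, 2100, 0]) cube([100, 1300, 2500]);


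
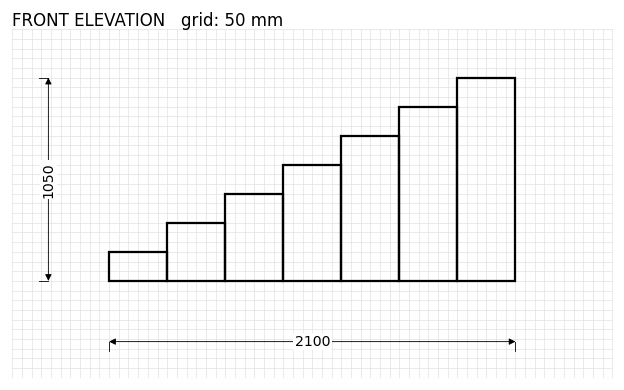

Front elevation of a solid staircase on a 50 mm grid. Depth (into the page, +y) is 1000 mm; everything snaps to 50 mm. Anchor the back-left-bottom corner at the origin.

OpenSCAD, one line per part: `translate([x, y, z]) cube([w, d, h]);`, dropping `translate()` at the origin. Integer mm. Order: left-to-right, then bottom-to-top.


cube([300, 1000, 150]);
translate([300, 0, 0]) cube([300, 1000, 300]);
translate([600, 0, 0]) cube([300, 1000, 450]);
translate([900, 0, 0]) cube([300, 1000, 600]);
translate([1200, 0, 0]) cube([300, 1000, 750]);
translate([1500, 0, 0]) cube([300, 1000, 900]);
translate([1800, 0, 0]) cube([300, 1000, 1050]);


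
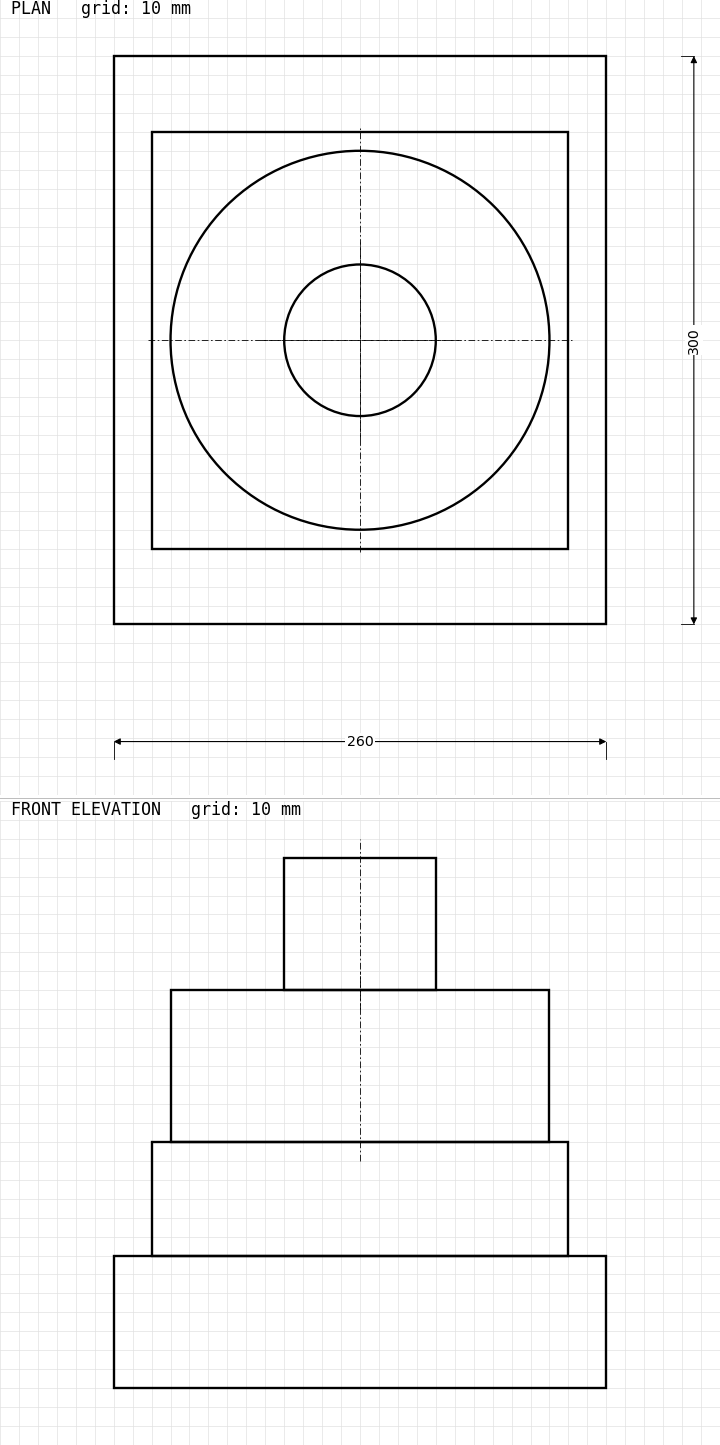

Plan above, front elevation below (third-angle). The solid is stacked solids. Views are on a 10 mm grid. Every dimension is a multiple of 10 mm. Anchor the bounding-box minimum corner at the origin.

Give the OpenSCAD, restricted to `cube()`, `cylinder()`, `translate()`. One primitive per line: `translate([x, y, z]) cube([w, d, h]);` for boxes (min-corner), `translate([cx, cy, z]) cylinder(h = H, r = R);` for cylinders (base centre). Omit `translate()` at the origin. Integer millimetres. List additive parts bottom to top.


cube([260, 300, 70]);
translate([20, 40, 70]) cube([220, 220, 60]);
translate([130, 150, 130]) cylinder(h = 80, r = 100);
translate([130, 150, 210]) cylinder(h = 70, r = 40);


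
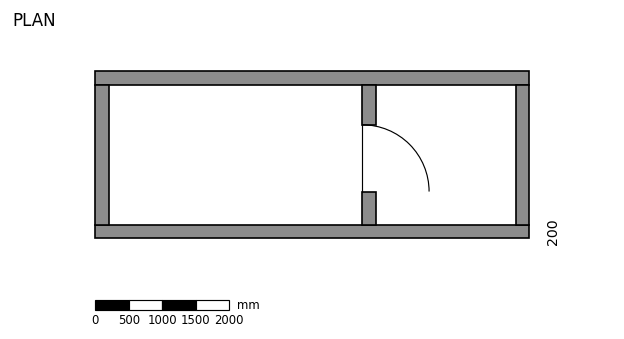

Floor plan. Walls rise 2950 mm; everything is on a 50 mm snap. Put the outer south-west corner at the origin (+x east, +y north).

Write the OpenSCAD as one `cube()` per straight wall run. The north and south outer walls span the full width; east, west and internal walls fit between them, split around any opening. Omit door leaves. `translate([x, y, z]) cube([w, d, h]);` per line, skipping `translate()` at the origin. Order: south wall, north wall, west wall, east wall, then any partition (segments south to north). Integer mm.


cube([6500, 200, 2950]);
translate([0, 2300, 0]) cube([6500, 200, 2950]);
translate([0, 200, 0]) cube([200, 2100, 2950]);
translate([6300, 200, 0]) cube([200, 2100, 2950]);
translate([4000, 200, 0]) cube([200, 500, 2950]);
translate([4000, 1700, 0]) cube([200, 600, 2950]);
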